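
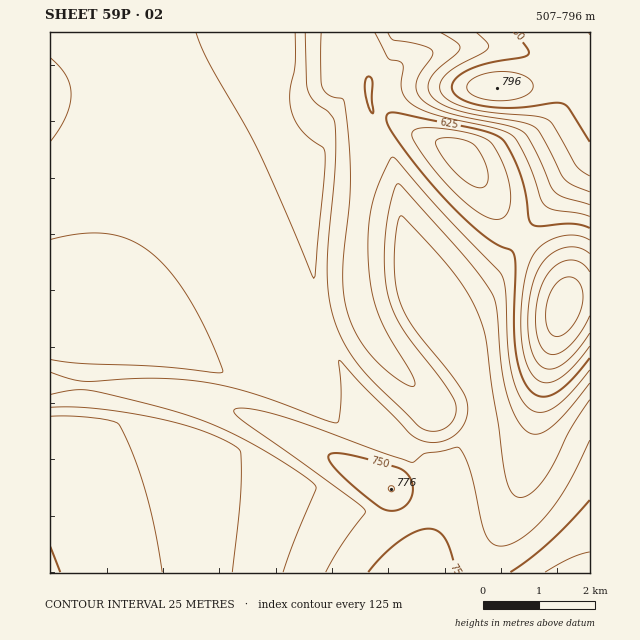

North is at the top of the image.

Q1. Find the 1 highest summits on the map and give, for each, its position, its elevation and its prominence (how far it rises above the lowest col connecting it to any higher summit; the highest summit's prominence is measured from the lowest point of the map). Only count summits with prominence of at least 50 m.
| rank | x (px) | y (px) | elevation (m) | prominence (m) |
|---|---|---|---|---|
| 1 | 497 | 88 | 796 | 289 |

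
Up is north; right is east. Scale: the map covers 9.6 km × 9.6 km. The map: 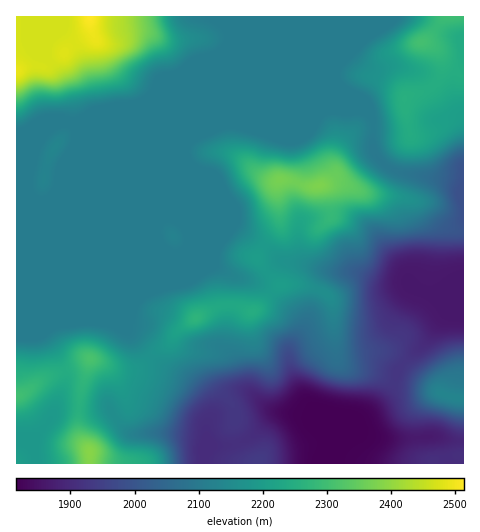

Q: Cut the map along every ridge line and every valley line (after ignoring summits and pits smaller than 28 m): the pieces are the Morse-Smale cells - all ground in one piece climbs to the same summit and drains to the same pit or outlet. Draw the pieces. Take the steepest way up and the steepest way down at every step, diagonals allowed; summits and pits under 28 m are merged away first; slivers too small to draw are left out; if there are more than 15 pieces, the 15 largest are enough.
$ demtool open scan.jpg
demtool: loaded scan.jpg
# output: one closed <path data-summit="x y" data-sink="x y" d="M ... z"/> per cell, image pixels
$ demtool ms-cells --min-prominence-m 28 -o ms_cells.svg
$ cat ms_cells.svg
<path data-summit="90 17" data-sink="328 463" d="M340 16l-323 0-1 116 8 1 33-14 23 2 16-7 222 0 12-5 16 3 14-2-20-20-4-9 0-11 4-10z"/><path data-summit="196 318" data-sink="328 463" d="M190 207l0 32-2 7-9 7-7 0-12-11-2 2-24 60-6 28 32 33 29 16 16 15 6 14 0 6-5 11 1 15-1 10 7-7 18 0 19-7 27-24 20 0 17 4 12 10-6-14-11-9-7-9-10-21-3-14 1-13 18-26 10-32-17-6-22 0-12-11-10 7-12 0-9-3-20-10-4-5z"/><path data-summit="319 186" data-sink="328 463" d="M339 109l-9 0-12 5-72 0-49 21-9 9-3 10 5 12 0 41 22 55 4 5 20 10 9 3 12 0 10-7-11-15 11-17 13-16-3-42 4-4 26 7 35-3 25 10 54 9 6 2 19 21 9 5 9 0 0-41-2-3-15-7-44-5-13-5-14-12-3-7 0-28-2-6-9-6-16 2z"/><path data-summit="90 358" data-sink="328 463" d="M185 151l-112 113-29 69 9 14 11 24 26-11-9 28-1 20 29 0 9 13 13 13 49 0 21 3 5 3 1 3-1-16 5-11 0-6-6-14-16-15-29-16-32-33 6-28 26-61-3-18 28-65z"/><path data-summit="421 42" data-sink="328 463" d="M463 16l-122 0-1 44-4 10 0 11 4 9 21 20 10 6 2 6 0 28 3 7 10 9 17 8 44 5 12 5 4 5z"/><path data-summit="319 186" data-sink="463 313" d="M281 179l-4 4 3 42-13 16-11 17 11 15 16-12 47 11 23 0 30 11 26 0 7 6 15 6 23 2 10 8 0-74-18-6-19-21-28-7-32-4-25-10-35 3z"/><path data-summit="17 396" data-sink="328 463" d="M188 142l-141 58-8 0-8-4-15 0 1 199 8-2 16-13 23-9-11-24-9-14 29-69 111-111z"/><path data-summit="90 453" data-sink="328 463" d="M245 114l-149 0-16 7-23-2-26 11-14 3-1 62 15 1 8 4 11-1 136-56 18-11z"/><path data-summit="90 453" data-sink="463 313" d="M353 272l-24 2-10 13 0 3 9 5 4 6 5 57 4 6 8 4 23 5 23 11 1-12 4-5 27-26 13-20 14-15 7-1 2 3 1-2-10-9-23-2-15-6-7-6-31-1z"/><path data-summit="90 17" data-sink="328 463" d="M286 413l-9 1-6 3-15 17-13 8-12 3-21 1-6 9 0 8 260 0-1-22-10 0-19-5-39 4-18-2-23-9-4 0-14 11-18-20z"/><path data-summit="90 453" data-sink="328 463" d="M320 290l-3 3-12 34-15 21-1 13 3 14 10 21 7 9 11 9 6 14 11 12 11-9 5-8 23-16 14-15 4-8-18-10-27-6-10-6-5-18-2-43-4-6z"/><path data-summit="90 453" data-sink="328 463" d="M109 408l-30 1 0 26 11 16 0 13 114-1 2-23-26-6-49 0-13-13z"/><path data-summit="444 395" data-sink="328 463" d="M397 384l-3 0-4 8-14 15-23 16-3 5 27 10 18 2 39-4 19 5 11-1-1-41-15-3-17-7z"/><path data-summit="444 395" data-sink="463 313" d="M461 305l-7 1-14 15-13 20-27 26-4 5 0 12 35 5 22 9 11 0 0-90z"/><path data-summit="90 453" data-sink="35 463" d="M78 408l-21 1-23 30-2 9-11-7-4 0-1 22 73 1 1-13-11-16z"/>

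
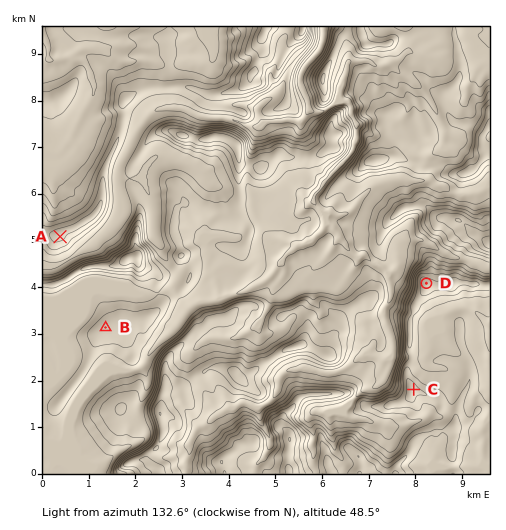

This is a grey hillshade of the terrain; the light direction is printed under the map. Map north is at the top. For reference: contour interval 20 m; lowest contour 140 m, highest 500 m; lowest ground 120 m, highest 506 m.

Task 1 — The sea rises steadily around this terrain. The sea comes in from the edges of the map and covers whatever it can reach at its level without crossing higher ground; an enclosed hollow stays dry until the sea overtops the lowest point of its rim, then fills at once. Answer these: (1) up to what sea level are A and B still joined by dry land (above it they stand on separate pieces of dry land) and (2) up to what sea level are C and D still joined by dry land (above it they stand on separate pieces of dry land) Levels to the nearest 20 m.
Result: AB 220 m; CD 380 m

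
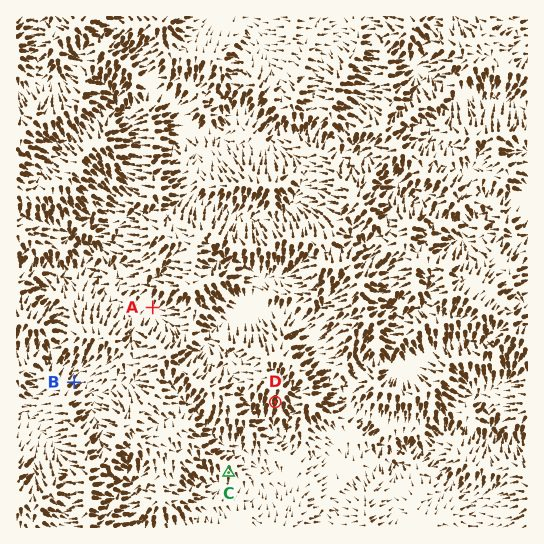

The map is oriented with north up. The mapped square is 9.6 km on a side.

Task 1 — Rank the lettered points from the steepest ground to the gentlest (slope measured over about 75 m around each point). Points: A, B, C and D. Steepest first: D B C A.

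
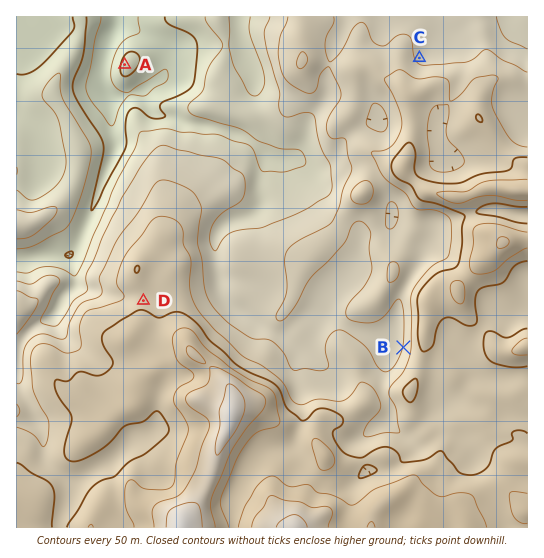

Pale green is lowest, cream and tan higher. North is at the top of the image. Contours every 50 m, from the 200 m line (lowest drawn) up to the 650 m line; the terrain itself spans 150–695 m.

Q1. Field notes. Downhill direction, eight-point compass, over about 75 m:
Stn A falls W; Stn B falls W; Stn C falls NE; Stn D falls N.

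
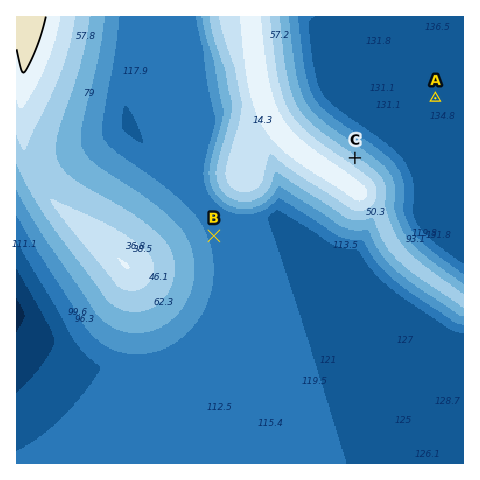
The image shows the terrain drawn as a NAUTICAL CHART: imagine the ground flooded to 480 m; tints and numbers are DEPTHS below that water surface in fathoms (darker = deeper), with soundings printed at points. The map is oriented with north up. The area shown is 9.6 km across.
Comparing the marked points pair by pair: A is below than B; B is below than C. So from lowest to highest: A B C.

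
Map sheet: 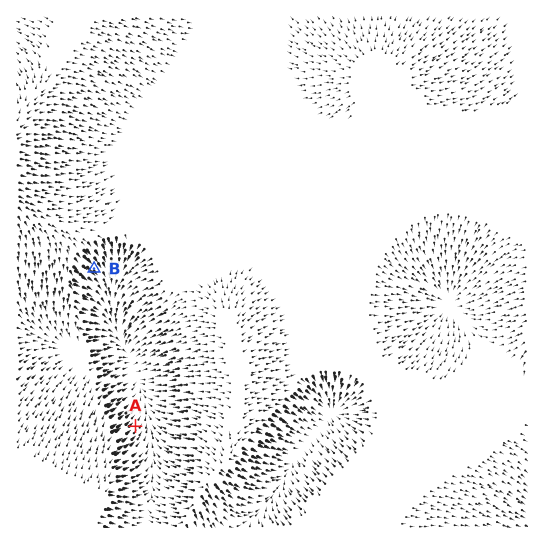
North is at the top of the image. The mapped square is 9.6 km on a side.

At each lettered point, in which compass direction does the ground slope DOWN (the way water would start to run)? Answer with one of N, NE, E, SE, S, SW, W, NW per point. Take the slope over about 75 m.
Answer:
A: NE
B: SE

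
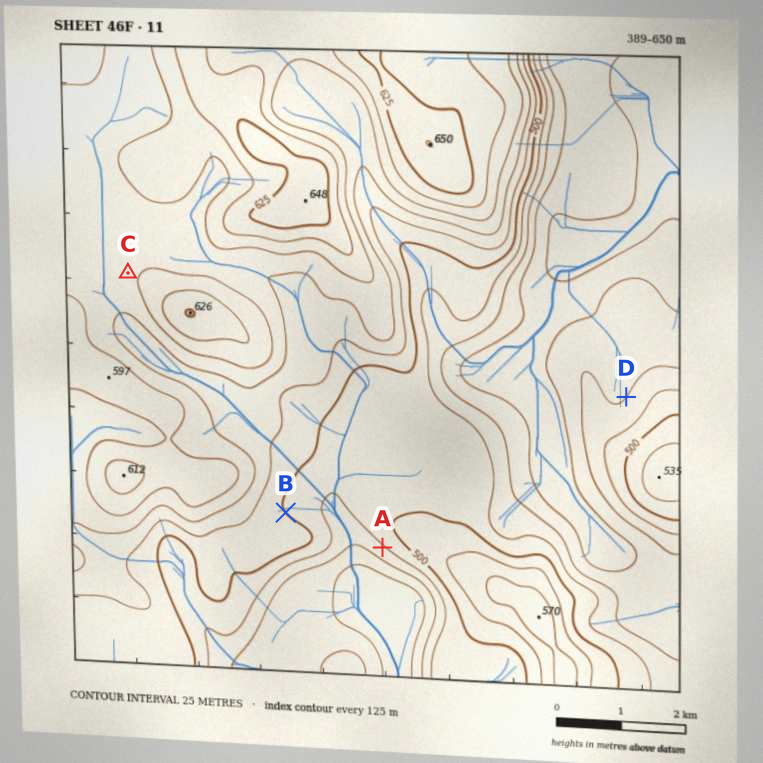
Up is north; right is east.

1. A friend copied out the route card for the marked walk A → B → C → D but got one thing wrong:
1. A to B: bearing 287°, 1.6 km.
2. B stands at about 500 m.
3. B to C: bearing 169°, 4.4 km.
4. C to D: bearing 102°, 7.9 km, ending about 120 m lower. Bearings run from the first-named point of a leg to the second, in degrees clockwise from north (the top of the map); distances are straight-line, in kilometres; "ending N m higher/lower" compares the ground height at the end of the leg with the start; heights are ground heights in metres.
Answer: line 3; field bearing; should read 326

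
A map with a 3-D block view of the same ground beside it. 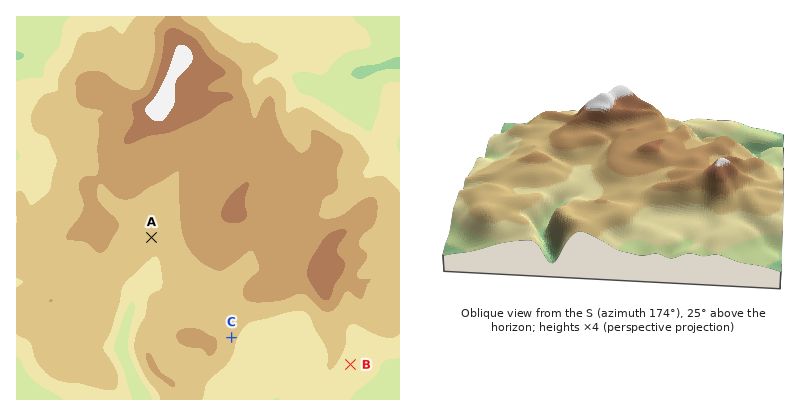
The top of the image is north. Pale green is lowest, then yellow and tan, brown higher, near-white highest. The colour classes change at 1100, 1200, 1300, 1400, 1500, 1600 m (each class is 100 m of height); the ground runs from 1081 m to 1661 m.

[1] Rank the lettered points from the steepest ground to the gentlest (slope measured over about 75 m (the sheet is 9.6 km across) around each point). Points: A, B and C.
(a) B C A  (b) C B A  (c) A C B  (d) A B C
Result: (b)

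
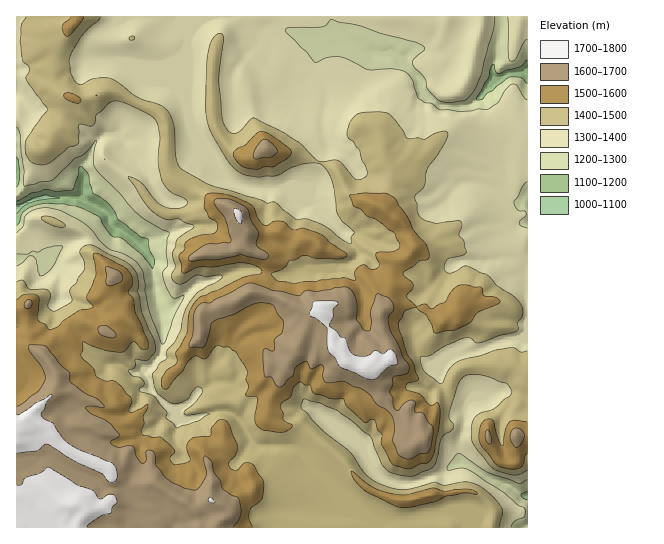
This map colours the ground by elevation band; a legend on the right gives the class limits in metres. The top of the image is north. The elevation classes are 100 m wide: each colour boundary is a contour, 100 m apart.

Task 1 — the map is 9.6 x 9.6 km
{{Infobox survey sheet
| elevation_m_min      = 1080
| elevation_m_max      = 1760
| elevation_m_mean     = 1450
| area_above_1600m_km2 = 13.6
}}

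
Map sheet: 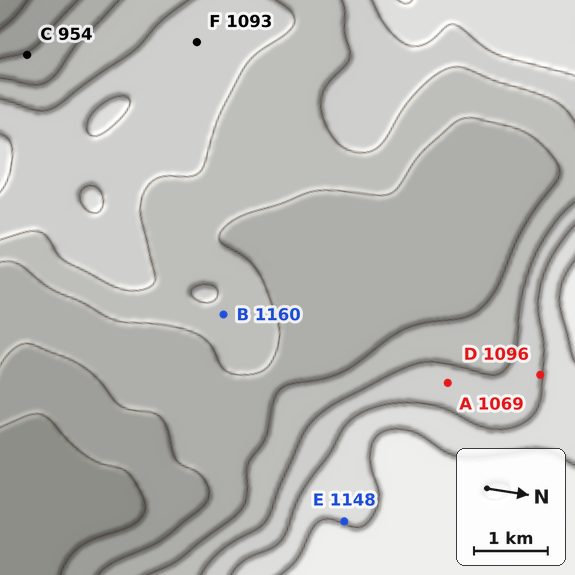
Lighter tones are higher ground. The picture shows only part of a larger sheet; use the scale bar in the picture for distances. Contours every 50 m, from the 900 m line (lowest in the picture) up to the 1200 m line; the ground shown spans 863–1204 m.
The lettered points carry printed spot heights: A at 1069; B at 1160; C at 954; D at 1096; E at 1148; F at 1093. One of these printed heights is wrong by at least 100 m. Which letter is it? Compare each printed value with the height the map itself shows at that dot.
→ B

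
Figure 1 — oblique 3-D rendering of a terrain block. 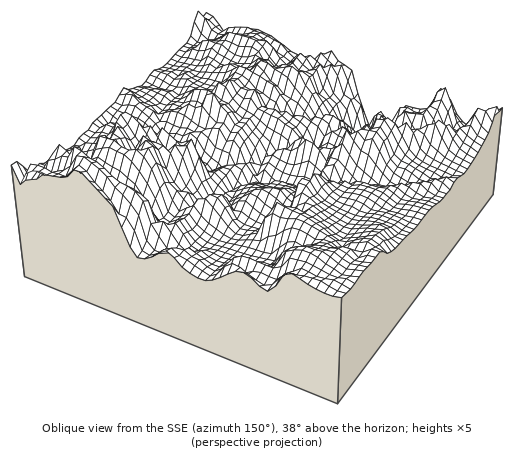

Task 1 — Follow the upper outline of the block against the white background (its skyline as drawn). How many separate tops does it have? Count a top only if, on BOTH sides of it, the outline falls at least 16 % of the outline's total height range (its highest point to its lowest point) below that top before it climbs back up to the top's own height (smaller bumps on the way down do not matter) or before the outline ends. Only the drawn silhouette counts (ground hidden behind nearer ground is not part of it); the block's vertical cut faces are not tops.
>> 2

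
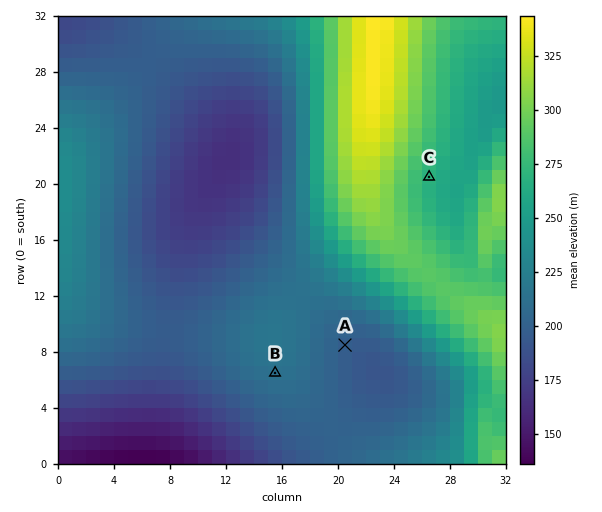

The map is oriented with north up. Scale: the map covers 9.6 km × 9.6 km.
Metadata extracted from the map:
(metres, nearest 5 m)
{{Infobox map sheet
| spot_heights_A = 200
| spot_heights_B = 215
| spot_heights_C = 270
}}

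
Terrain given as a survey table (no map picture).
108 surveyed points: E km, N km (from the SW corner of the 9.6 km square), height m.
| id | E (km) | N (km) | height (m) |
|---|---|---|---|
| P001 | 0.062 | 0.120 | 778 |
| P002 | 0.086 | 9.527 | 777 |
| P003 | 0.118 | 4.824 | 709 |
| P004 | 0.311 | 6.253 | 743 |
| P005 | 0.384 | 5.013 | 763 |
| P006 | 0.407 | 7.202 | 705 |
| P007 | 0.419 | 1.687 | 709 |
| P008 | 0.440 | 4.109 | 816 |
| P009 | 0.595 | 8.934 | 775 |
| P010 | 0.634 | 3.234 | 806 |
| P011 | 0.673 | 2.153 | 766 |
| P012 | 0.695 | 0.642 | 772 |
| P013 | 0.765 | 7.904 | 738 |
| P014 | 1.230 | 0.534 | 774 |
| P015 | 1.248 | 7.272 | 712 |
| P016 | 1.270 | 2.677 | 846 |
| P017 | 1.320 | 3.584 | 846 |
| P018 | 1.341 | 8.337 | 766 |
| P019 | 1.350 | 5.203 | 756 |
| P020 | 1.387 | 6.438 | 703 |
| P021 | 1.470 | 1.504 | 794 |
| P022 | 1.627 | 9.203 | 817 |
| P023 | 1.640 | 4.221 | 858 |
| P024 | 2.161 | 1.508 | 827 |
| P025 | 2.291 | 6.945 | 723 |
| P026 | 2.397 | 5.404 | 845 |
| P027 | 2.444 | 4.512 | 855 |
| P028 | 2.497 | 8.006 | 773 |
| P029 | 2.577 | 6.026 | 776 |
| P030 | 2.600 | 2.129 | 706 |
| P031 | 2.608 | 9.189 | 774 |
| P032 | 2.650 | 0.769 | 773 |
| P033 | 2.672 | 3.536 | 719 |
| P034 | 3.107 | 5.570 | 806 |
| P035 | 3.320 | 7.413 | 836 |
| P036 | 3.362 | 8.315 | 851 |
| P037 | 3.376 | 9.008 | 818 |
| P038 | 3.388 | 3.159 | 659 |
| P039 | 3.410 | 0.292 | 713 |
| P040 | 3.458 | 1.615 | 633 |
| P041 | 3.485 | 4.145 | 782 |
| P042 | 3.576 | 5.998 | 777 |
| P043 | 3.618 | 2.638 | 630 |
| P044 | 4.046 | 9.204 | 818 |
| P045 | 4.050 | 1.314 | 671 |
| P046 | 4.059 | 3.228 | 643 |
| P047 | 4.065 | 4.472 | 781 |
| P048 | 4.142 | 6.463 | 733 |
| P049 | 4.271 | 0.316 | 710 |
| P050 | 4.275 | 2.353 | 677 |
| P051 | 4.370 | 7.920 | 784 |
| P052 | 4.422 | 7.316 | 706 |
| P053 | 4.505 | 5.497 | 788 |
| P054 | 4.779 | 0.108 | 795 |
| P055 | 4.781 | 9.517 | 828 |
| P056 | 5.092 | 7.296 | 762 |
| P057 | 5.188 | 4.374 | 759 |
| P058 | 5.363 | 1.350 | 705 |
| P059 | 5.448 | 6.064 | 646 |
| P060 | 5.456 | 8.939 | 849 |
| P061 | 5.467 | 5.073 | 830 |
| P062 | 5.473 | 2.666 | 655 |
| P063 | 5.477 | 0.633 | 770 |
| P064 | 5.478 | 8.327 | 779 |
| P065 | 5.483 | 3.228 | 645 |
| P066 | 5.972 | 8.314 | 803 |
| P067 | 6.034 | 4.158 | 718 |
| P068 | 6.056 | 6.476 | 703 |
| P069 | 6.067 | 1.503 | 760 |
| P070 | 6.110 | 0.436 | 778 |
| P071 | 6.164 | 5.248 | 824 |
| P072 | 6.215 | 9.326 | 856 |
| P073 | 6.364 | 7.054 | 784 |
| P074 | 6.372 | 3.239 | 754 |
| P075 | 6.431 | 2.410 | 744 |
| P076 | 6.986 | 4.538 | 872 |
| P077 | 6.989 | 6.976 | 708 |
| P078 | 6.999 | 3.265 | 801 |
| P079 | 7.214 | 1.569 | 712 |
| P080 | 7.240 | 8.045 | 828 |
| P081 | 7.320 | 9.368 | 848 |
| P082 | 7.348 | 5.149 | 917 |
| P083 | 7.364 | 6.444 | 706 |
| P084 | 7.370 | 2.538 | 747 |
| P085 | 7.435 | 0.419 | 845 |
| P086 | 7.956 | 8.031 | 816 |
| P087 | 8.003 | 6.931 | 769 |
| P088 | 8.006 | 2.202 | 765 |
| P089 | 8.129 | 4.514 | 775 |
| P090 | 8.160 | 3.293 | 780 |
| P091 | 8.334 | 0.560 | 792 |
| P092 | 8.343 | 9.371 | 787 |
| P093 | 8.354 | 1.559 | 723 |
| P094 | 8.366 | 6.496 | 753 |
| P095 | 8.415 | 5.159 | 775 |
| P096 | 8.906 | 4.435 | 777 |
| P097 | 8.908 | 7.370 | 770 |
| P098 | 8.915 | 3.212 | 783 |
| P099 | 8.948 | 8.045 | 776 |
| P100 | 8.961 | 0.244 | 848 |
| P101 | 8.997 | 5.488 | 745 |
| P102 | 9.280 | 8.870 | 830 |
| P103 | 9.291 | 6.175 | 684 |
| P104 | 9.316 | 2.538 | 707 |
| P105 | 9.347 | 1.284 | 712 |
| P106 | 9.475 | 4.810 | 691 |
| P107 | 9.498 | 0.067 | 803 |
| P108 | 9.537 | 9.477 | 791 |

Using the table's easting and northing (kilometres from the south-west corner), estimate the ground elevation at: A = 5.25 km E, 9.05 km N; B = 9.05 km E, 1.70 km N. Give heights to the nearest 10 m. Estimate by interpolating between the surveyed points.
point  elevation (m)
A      860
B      710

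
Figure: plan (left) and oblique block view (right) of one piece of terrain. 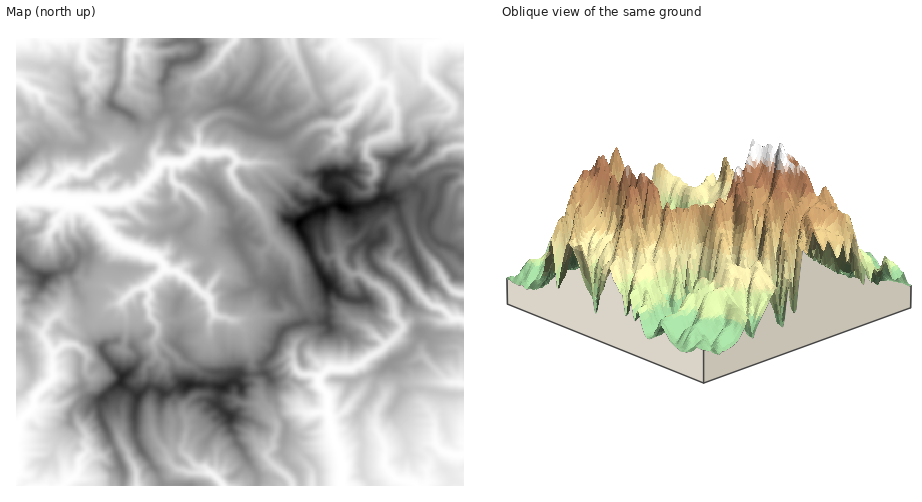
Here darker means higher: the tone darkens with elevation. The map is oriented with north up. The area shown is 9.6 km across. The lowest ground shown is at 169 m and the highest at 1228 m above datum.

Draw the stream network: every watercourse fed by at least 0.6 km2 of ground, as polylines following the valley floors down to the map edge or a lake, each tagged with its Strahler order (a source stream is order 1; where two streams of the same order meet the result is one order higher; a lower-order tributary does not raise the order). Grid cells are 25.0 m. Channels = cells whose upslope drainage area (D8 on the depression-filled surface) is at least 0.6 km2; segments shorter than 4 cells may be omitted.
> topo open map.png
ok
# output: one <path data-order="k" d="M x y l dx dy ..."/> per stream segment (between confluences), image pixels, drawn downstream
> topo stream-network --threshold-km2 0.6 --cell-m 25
<path data-order="2" d="M209 473l2 0 12 12"/><path data-order="1" d="M87 452l-9 9 0 10-2 4-3 3-4 2-6 5"/><path data-order="1" d="M160 445l5 4 4 10 0 2 7 8 5 0 8 4 20 0"/><path data-order="1" d="M120 438l2 4 2 5 3 3 2 6 4 7 1 5 3 3 0 14"/><path data-order="1" d="M376 426l0 3 6 9 3 9 0 13-1 1 1 6 12 13 14 2 5 3"/><path data-order="1" d="M434 422l1 2 0 19 2 3 5 6 6 2 4 0 1 1 9 0 1-1"/><path data-order="1" d="M186 421l1 10-2 5 0 6-3 4 0 6 13 14 2 1 6 0 6 6"/><path data-order="1" d="M276 421l1 3 0 9-4 6 0 8-7 7 0 2 12 13 6 4 7 7 1 5"/><path data-order="1" d="M308 413l7 0 1-1 11 0 1 1"/><path data-order="2" d="M328 413l2 5 0 7 3 6 0 5 6 13 1 7 1 1 0 5 1 1 0 22"/><path data-order="1" d="M447 382l4 0 1 1 10 0 1 1"/><path data-order="2" d="M319 378l0 6 1 2 8 10 0 17"/><path data-order="1" d="M294 364l1 5 5 4 2 2 12 0 5 3"/><path data-order="1" d="M87 356l-3-5-9-7-11 0-8 7-2 0-1 4"/><path data-order="2" d="M53 355l0 23-18 18-1 2 0 8-16 18-1 2 0 6"/><path data-order="1" d="M155 352l0-3-2-4 0-4 5-7 0-8-8-11 0-7-3-3 0-4 4-7-4-5 0-3"/><path data-order="2" d="M385 345l-3 5-12 6-10 9-3 0-6 4-23 0-9 9"/><path data-order="1" d="M367 328l8 8 3 1 7 7 0 1"/><path data-order="1" d="M210 323l0-2 4-7"/><path data-order="1" d="M253 317l-8 0-7 3-8 0-3-3-6 0-7-3"/><path data-order="1" d="M56 315l-9 8 0 3-5 7 0 2 6 8 5 12"/><path data-order="2" d="M214 314l-4-8 0-6-7-7"/><path data-order="1" d="M122 306l0-5 2-2"/><path data-order="2" d="M124 299l10-10 7-2 5 0 1-1"/><path data-order="1" d="M118 294l6 5"/><path data-order="2" d="M203 293l-1 0-15-15-4-1-3-4-5-2-7 0-2-1-2-5"/><path data-order="2" d="M147 286l17-15 0-6"/><path data-order="1" d="M298 281l-1-7-2-1 0-6-3-9-13-12 0-1-8-8"/><path data-order="1" d="M216 278l-8 10-1 6-4-1"/><path data-order="3" d="M164 265l-6-7-4-2-4 0-12-6-7-1-7-4-2 0-13-10-3-4 0-2-4-6-18-18-7-2-4 0-2-1"/><path data-order="1" d="M340 258l3 8 8 8 10-1 11 11 7 2 12 12 2 4 2 14 7 7 1 5-3 3-15 14"/><path data-order="1" d="M425 251l14 17 2 7 3 3 2 6 8 8 9 2"/><path data-order="1" d="M396 243l-1 4-5 5 0 11 3 3 5 2 13 13 7 11 14 14 10 2 11 11 8 0 2 1"/><path data-order="2" d="M271 237l-2-4 0-3-5-11 0-2-6-10-9-11-5-2-6-6-7-13 0-7 5-5 0-3"/><path data-order="1" d="M49 235l1-4 6-7 0-5 11-11 0-7"/><path data-order="1" d="M206 211l-4-7-8-8-1 0-10-9-5-1-5-5-1-2 0-16-3-1"/><path data-order="3" d="M71 202l-4-1"/><path data-order="3" d="M67 201l-3-1-11 0-7-3"/><path data-order="3" d="M46 197l-17 0-1-1-7 0-4 2"/><path data-order="1" d="M375 175l1-1-1-9-8-9 0-10 4-6 4 0 9-5 2 0 7-3 3-4 0-18-5-7 0-14-3-5-3-1-8 0-1-2"/><path data-order="1" d="M284 169l-5-4-2-2-5 0-1-1-32 0-3-2"/><path data-order="2" d="M169 162l-5 0-5 5-1 5-21 21-3 1-7 1-8 5-29 0-1 1-6 0-1 1-11 0"/><path data-order="2" d="M236 160l-1-2-7-6-7 0-1 1-21-1-6 3"/><path data-order="1" d="M435 158l4-2 9-8 7-2 8 0"/><path data-order="2" d="M193 155l-6 6-6 2-1-1-11 0"/><path data-order="1" d="M113 153l-3 3-9 4-10 8-4 6-7 0-6-4-5 0-8 9-5 1-8 8-1 8-1 1"/><path data-order="1" d="M340 139l1-1 0-5-2-2 1-6 9-5 9-9 3-8 10-12 5-7 0-3"/><path data-order="1" d="M199 131l0 20-6 4"/><path data-order="1" d="M445 116l3 0 5-5 1-6-1-2-26-26-1 0-1-3 0-25 3-5 6 0 1-1"/><path data-order="1" d="M49 109l-7-7-1-6-3-5-6-1-10-8-5-1"/><path data-order="1" d="M313 96l-8-18-4-11-4-9-3-7 0-3-1-1 0-8"/><path data-order="1" d="M130 86l1-35 2-7"/><path data-order="2" d="M376 81l-2-12-3-4-14-14-6-2-8-8 0-2-1 0"/><path data-order="1" d="M196 77l11-6 3-3 11-11 4-8 10-9 0-1"/><path data-order="1" d="M95 76l0-6-12-10 0-19-1-1-2-1-30 0"/><path data-order="1" d="M138 50l-5-1 0-5"/><path data-order="2" d="M133 44l1-5 2 0"/><path data-order="2" d="M435 43l3 0 8-4 3 0"/><path data-order="1" d="M285 42l-1-3"/><path data-order="1" d="M407 41l16 0 4 2 8 0"/>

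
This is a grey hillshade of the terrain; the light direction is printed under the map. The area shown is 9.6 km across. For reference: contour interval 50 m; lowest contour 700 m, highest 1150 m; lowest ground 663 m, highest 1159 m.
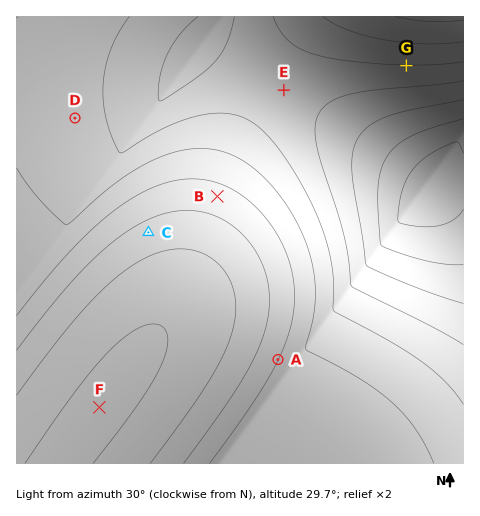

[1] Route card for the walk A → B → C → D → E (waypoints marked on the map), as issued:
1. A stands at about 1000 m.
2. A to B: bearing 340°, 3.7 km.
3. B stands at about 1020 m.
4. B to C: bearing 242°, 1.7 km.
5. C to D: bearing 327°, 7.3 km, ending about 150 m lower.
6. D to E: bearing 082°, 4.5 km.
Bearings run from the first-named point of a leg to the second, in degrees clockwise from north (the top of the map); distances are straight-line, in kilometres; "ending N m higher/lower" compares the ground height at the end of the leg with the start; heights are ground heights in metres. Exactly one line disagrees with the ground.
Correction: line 5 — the distance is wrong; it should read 2.9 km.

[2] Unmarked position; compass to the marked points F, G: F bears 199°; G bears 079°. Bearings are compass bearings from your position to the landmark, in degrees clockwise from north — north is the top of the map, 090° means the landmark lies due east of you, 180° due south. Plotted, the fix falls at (204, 105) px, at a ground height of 890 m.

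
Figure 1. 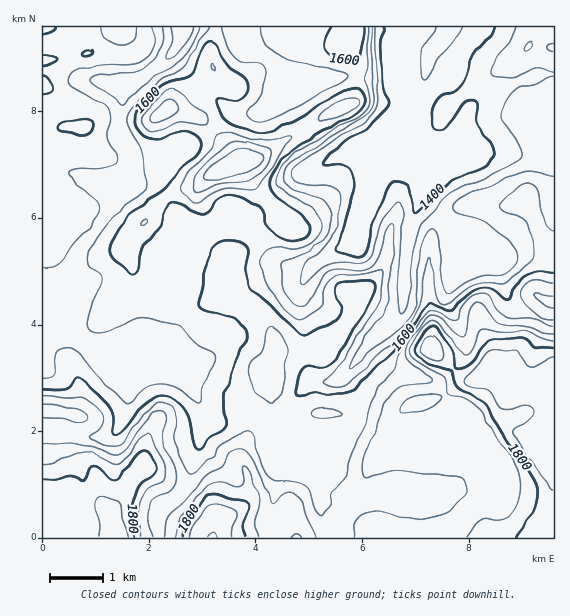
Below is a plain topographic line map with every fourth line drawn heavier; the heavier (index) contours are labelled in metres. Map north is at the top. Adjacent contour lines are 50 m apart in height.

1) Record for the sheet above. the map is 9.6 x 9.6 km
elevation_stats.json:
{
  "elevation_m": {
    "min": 1310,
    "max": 1900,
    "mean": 1600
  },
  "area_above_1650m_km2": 27.9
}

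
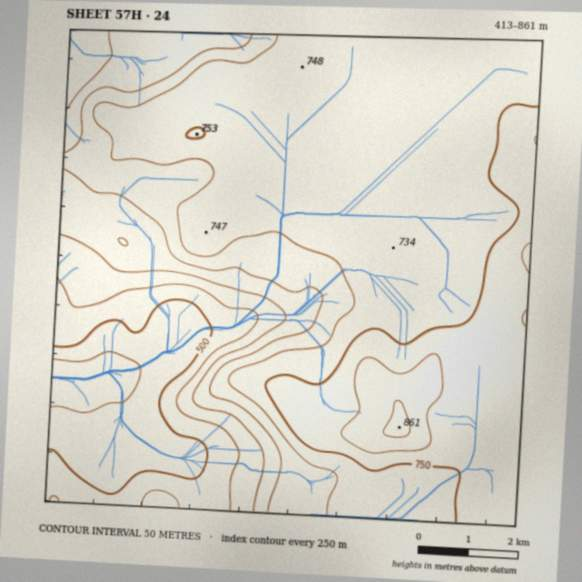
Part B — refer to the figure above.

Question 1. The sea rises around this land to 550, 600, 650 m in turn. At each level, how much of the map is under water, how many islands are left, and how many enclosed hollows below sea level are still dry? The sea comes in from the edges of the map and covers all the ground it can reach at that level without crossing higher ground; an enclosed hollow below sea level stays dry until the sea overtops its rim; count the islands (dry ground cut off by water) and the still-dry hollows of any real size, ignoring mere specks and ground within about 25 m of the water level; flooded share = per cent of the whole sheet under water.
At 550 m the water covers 16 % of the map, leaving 0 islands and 0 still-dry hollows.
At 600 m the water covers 22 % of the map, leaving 0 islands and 0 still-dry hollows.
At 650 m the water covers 31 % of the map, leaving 0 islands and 0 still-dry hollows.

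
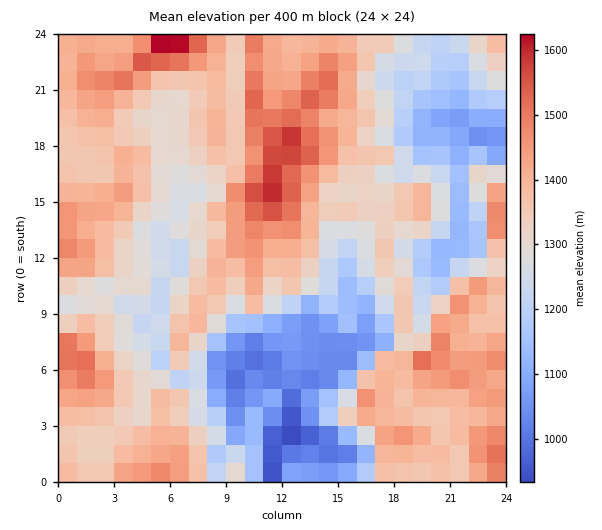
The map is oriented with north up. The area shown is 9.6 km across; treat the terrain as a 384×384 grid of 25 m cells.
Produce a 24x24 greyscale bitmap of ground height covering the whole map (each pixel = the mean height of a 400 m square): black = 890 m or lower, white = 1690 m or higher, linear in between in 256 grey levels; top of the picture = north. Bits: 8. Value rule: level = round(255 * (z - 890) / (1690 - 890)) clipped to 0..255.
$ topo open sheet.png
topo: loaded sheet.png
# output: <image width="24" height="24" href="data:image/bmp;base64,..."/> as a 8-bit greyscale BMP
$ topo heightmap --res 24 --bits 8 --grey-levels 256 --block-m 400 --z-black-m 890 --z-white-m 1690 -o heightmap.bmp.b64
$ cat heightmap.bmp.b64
<image width="24" height="24" href="data:image/bmp;base64,Qk12BgAAAAAAADYEAAAoAAAAGAAAABgAAAABAAgAAAAAAEACAAATCwAAEwsAAAABAAAAAAAAAAAAAAEBAQACAgIAAwMDAAQEBAAFBQUABgYGAAcHBwAICAgACQkJAAoKCgALCwsADAwMAA0NDQAODg4ADw8PABAQEAAREREAEhISABMTEwAUFBQAFRUVABYWFgAXFxcAGBgYABkZGQAaGhoAGxsbABwcHAAdHR0AHh4eAB8fHwAgICAAISEhACIiIgAjIyMAJCQkACUlJQAmJiYAJycnACgoKAApKSkAKioqACsrKwAsLCwALS0tAC4uLgAvLy8AMDAwADExMQAyMjIAMzMzADQ0NAA1NTUANjY2ADc3NwA4ODgAOTk5ADo6OgA7OzsAPDw8AD09PQA+Pj4APz8/AEBAQABBQUEAQkJCAENDQwBEREQARUVFAEZGRgBHR0cASEhIAElJSQBKSkoAS0tLAExMTABNTU0ATk5OAE9PTwBQUFAAUVFRAFJSUgBTU1MAVFRUAFVVVQBWVlYAV1dXAFhYWABZWVkAWlpaAFtbWwBcXFwAXV1dAF5eXgBfX18AYGBgAGFhYQBiYmIAY2NjAGRkZABlZWUAZmZmAGdnZwBoaGgAaWlpAGpqagBra2sAbGxsAG1tbQBubm4Ab29vAHBwcABxcXEAcnJyAHNzcwB0dHQAdXV1AHZ2dgB3d3cAeHh4AHl5eQB6enoAe3t7AHx8fAB9fX0Afn5+AH9/fwCAgIAAgYGBAIKCggCDg4MAhISEAIWFhQCGhoYAh4eHAIiIiACJiYkAioqKAIuLiwCMjIwAjY2NAI6OjgCPj48AkJCQAJGRkQCSkpIAk5OTAJSUlACVlZUAlpaWAJeXlwCYmJgAmZmZAJqamgCbm5sAnJycAJ2dnQCenp4An5+fAKCgoAChoaEAoqKiAKOjowCkpKQApaWlAKampgCnp6cAqKioAKmpqQCqqqoAq6urAKysrACtra0Arq6uAK+vrwCwsLAAsbGxALKysgCzs7MAtLS0ALW1tQC2trYAt7e3ALi4uAC5ubkAurq6ALu7uwC8vLwAvb29AL6+vgC/v78AwMDAAMHBwQDCwsIAw8PDAMTExADFxcUAxsbGAMfHxwDIyMgAycnJAMrKygDLy8sAzMzMAM3NzQDOzs4Az8/PANDQ0ADR0dEA0tLSANPT0wDU1NQA1dXVANbW1gDX19cA2NjYANnZ2QDa2toA29vbANzc3ADd3d0A3t7eAN/f3wDg4OAA4eHhAOLi4gDj4+MA5OTkAOXl5QDm5uYA5+fnAOjo6ADp6ekA6urqAOvr6wDs7OwA7e3tAO7u7gDv7+8A8PDwAPHx8QDy8vIA8/PzAPT09AD19fUA9vb2APf39wD4+PgA+fn5APr6+gD7+/sA/Pz8AP39/QD+/v4A////AJ6UlK2zu7CaZ4NUEz06N0FdmpiUmpSqwJaOjp6kq7CXXG5UFSUpJChKoaKcnpS2xpKOj5OcpaONdUBNGA4ZJ015rbWplZ6zvJycmIyGnI91YTJNMRQzXI+poZ2WlJ2gqquuqpSGnZV3Qik1Qh85U3e3o5iioqCvsrfBs5OGgWZuOCAuKS0oLUuZo56ssrmxq8XIpop9Y5FzMykhJzMwLi5OnqLHu7GyucSykH10baGHVTUoNjgyMDE0RoaMv6WjrI6ckH9qcJihf1VTRToyPFI7V5R0r6mamXqAg3F0a4qelHmceWVIXVBJcJVsirell4yEfISCan6Uno+qipV+aU9ff5BnXZuyoqytnImAdW2Lo5ywnJ2La1p1j4FZTWt6ir2ynoh+cW2CnrG2pqicdmd7lXReS01WmbSmnpJ6c32HkLG9t7mienp8jIWJakpYubatrKKJfHaEoLHK1MWikJGLjJahe01lvKOip7GbhHh5hLrV4s2uioiKiZOhe098rZiUlaOZgXuBiprC3su3no2LenB6bFOHgJSUmKWehIOMm5O319nNtpqWlHJUVUdVQJWZnJONhIaTo5O/097Ht6OKeFtISEAxNZulp5GHgoaWopLFw8m+qaKWgmBJPzlERKCtsKOThoSRnpLMs73NwaqPe2hWUUpbX6a4vsWxl5WXn4/DrKvAyamFbmRnWlVsfKOzrLDSzMWzpI65qqSuvq+Vdm9vYF94jKWpqKi56unMq5HBqaGkqKORkXtpZW6InA=="/>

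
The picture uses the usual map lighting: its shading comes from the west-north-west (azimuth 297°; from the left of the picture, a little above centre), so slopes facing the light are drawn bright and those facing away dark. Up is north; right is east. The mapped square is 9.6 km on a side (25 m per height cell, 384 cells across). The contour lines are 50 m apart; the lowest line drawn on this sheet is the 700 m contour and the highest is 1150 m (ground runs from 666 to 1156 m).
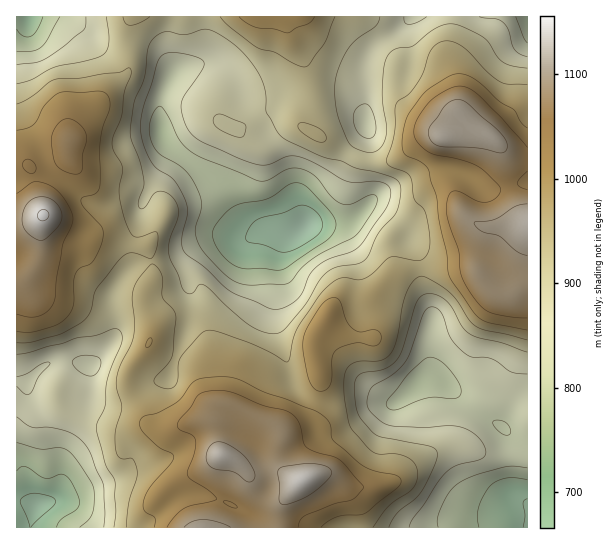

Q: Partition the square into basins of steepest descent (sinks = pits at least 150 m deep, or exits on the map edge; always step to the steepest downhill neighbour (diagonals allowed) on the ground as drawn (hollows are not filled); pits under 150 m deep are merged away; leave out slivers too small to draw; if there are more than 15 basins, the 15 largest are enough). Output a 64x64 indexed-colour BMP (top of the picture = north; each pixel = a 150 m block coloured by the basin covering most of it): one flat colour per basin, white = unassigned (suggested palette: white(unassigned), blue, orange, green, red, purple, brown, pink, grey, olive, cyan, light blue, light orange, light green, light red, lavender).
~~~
<image width="64" height="64" href="data:image/bmp;base64,Qk12CAAAAAAAAHYAAAAoAAAAQAAAAEAAAAABAAQAAAAAAAAIAAATCwAAEwsAABAAAAAAAAAA////ALR3HwAOf/8ALKAsACgn1gC9Z5QAS1aMAMJ34wB/f38AIr28AM++FwDox64AeLv/AIrfmACWmP8A1bDFADMzMzMzMzMzMzMzMzERERERERERERIiIiIiIiIiIiIiMzMzMzMzMzMzMzMzMREREREREREREiIiIiIiIiIiIiIzMzMzMzMzMzMzMzMxERERERERERESIiIiIiIiIiIiIjMzMzMzMzMzMzMzMzERERERERERESIiIiIiIiIiIiIiMzMzMzMzMzMzMzMzMxERERERERERIiIiIiIiIiIiIiIzMzMzMzMzMzMzMzMzERERERERERIiIiIiIiIiIiIiIjMzMzMzMzMzMzMzMzMxERERIiERIiIiIiIiIiIiIiIiMzMzMzMzMzMzMzMzMzERERIiIiIiIiIiIiIiIiIiIiIzMzMzMzMzMzMzMzMzMREREiIiIiIiIiIiIiIiIiIiIjMzMzMzMzMzMzMzMzERERESIiIiIiIiIiIiIiIiIiIiMzMzMzMzMzMzMzMzMRERERIiIiIiIiIiIiIiIiIiIiIzMzMzMzMzMzMzMzMxEREREiIiIiIiIiIiIiIiIiIiIjMzMzMzMzMzMxEzMzERERERIiIiIiIiIiIiIiIiIiIiMzMzMzMzMzMRERETMRERERERIiIiIiIiIiIiIiIiIiIzMzMzMzMzMxERERERERERERESIiIiIiIiIiIiIiIiIjMzMzMzMzMxERERERERERERERIiIiIiIiIiIiIiIiIiMzMzMzMzMzERERERERERERERESIiIiIiIiIiIiIiIiIzMzMzMzMzERERERERERERERERIiIiIiIiIiIiIiIiIjMzMzMzMzMREREREREREREREREiIiIiIiIiIiIiIiIiMzMzMzMzMxERERERERERERERESIiIiIiIiIiIiIiIiIzMzMzMzMzMRERERERERERERERIiIiIiIiIiIiIiIiIjMzMzMzMzMxERERERERERERERIiIiIiIiIiIiIiIiIiMzMzMzMzMzMREREREREREREREiIiIiIiIiIiIiIiIiIzMzMzMzMzMzERERERERERERESIiIiIiIiIiIiIiIiIjMzMzMzMzMzMREREREREREREREiERESIiIiIiIiIiIiMzMzMzMzMzMxERERERERERERERERERIiIiIiIiIiIiIzMzMzMzMzMzEREREREREREREREREREiIiIiIiIiIiIjMzMzMzMzMzERERERERERERERERERESIiIiIiIiIiIiMzMzMzMzMzMRERERERERERERERERERIiIiIiIiIiIiIzMzMzMzMzMxEREREREREREREREREREiIiIiIiIiIRIjMzMzMzMzMzMRERERERERERERERERERIiIiIiIiIRERETMzMzMzMzMxERERERERERERERERERESIiIiIiIRERERMzMzMzMzMzEREREREREREREREREREREREREiIRERERETMzMzMzMzMRERERERERERERERERERERERERERERERERMzMzMzMzMxEREREREREREREREREREREREREREREREREzMzMzMzERERERERERERERERERERERERERERERERERETMxERERERERERERERERERERERERERERERERERERERERMxERERERERERERERERERERERERERERERERERERERERExEREREREREREREREREREREREREREREREREREREREREREREREREREREREREREREREREREREREREREREREREREREREREREREREREREREREREREREREREREREREREREREREREREREREREREREREREREREREREREREREREREREREREREREREREREREREREREREREREREREREREREREREREREREREREREREREREREREREREREREREREREREREREREREREREREREREREREREREREREREREREREREREREREREREVVVERERERERERERERERERERERERERERERERERERERERVVVVERERERERERERERERERERERERREREERERERERERFVVVUREREREREREREREREREREREURERERBEREREREREVVVVVEREREREREREREREREREREURERERERBERERERERVVVVURERERERERERERERERERFEREREREREREQRFEERFVVVVREREREREREREREREREREURERERERERERERERBEVVVVVURERERERERERERERERERREREREREREREREREQRVVVVVVERERERERERERERERERFERERERERERERERERERVVVVVVVEREREREREREREREREURERERERERERERERERFVVVVVVURERERERERERERERERREREREREREREREREREVVVVVVVVERERERERERERERERFERERERERERERERERERVVVVVVVVVEREREREREREREREURERERERERERERERERFVVVVVVVVUREREREREREREREUREREREREREREREREREVVVVVVVVVRERERERERERERERRERERERERERERERERERVVVVVVVVVERERERERERERERRERERERERERERERERERFVVVVVVVVURERERERERERERFEREREREREREREREREREVVVVVVVVVRERERERERERERFERERERERERERERERERERVVVVVVVVVEREREREREREREURERERERERERERERERERFVVVVVVVVURERERERERERERRERERERERERERERERERE"/>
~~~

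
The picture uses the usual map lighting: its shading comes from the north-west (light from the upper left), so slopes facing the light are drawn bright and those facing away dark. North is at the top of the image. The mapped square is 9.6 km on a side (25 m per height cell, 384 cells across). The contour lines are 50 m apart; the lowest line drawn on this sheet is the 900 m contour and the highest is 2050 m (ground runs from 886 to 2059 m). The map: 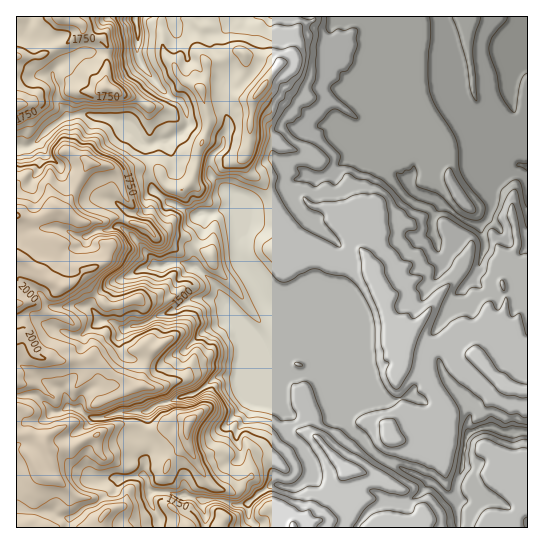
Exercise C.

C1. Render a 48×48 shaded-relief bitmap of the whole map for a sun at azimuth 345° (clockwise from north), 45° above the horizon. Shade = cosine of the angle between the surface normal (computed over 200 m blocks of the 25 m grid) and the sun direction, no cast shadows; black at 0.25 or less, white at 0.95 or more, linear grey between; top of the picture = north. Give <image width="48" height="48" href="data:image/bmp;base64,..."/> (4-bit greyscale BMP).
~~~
<image width="48" height="48" href="data:image/bmp;base64,Qk32BAAAAAAAAHYAAAAoAAAAMAAAADAAAAABAAQAAAAAAIAEAAATCwAAEwsAABAAAAAAAAAAAAAAABEREQAiIiIAMzMzAERERABVVVUAZmZmAHd3dwCIiIgAmZmZAKqqqgC7u7sAzMzMAN3d3QDu7u4A////AMvLm9yHiamczcurmKzbupeu3eyZi7vMuLqqiL3Jibm9ze2sy73dy6iM3e26rMzLqJmHiKzuqMzMuJp23+7u26qYmZ3rq7u6mJl3i8zO2YmZc1ZiTe3u2neHZ4vbapmYiZmImaqayoZVZ6vKRXaMuoZovMqWSsqaqqmpl3ZGiYqHaqvMp2h6mKq8y6dFR8qqu5qphWZnmJunaqq7uaqpec3MlTRnVLmrzJqamWeZmZqneLvMurymjMzZRGeZdNzO/6u6m8uImqmYVa3e3Lyp3MyWiZqrlL/t76reut/rzduqYDnO7czN3cuKy6u7pUi2M6ms7JearO//5ASt7czMuqvN7bu7qFMBALuXmoUhESnv/4aby7qrqZrM3Mu6qnhVVZqYdoqWMQAWz9mqqqq7mZqqlYqauXd2eHeJiYqquplRBamaqqu7mqqqdDiaqHeJq5h2eZms3LzMgzaaqqqqqqqqikaamHibu5d4iam8y4etyUSKqpqqqqqqm4aZmYmqq4m7u8u9ypQ43JaKqqq7qqqqiHaZq7u6qpq8y9297ttijcqaqaqqqqqqmpWLvMy7qqqqma24zv/6R7uqmqqqqqqqrMhazMy7uomJmomFRZ3/toqpmqqqqqqorMxnzMy7umZ2iZd3UyN86omIqqqqqqmWqr3FrczLu5iFIkfO26ZEeZh6qpmZmZmHqZvrbN3Kq6l4YhOe/+26d2aaqYiJmZhoupm+l826qpibuVABv//syleqmXeIiIiKqrqd1426qpq7u7cABarKuFiql3eIiZmrqrq83GzLq6u6rNyBAhBHeZiamJiImqm8u7yszJrdu8uqu93ZVAAWjLiaq7qqu6rLqru7u7vOu6qqqHvcg1hXrMmavLu7upu6mZiqrd3dq5qZiImbiruXrMqau7u7qaqpmZmc26rqmry5msy5jNzHV6qqqqu5mrqqms286Vbcqd3cyruqebqFEXmpmburvMzMus3Lhqq92M3d2nmYh6hmM1iGaJvN3d3ey7uYa7u96bzc2mZ4h4i8h1IzaInMzu7u26qZm7qt/O7uuoeamZu8pnMSaZh2ad7dypqryqqr2//9i8zMu7y7tXp0J4dnh6y6mZmryZqqmM3tzezdzLzMxly5JHm8u6mImamqqZqqiGfP/u27upms2lm6VJvNy6mImaqqqpmYmyNc/t3KqXeKy3eqY2mZmZmaqqqpupiJuxEVq5h2ZmeaqZiaYiR2eJq6qqqaupiay2U1QxAABqq6iamqYiJneKq6mqmbqomru8uIZUICSc23eZqsoiFIiaqZmqmaqpqqq7y5mquau8t3m5q81yAGiZmZmqmZqqmaq5mZu724rLeLy5mp3WIDeJmZmqqJqqmaq4h2mrymfJi7u6mYrckheZmamaqJqpqqqqqXeJqVa5rMvLu7ve2DeZmZmaqIqZmaqsu6hmiFW6u8zMzdze2laqmZmamIqIeaqqqYd3q2e6u7u7vMzN22W8uqmamYmIZ5qoqWR4rImquqqqq7vN7pSczKqamZiIZomg=="/>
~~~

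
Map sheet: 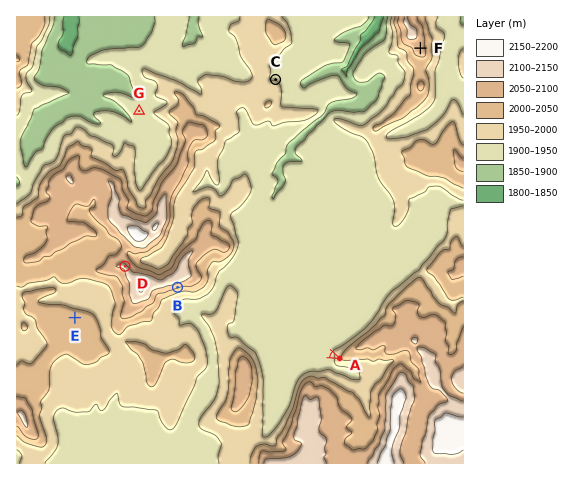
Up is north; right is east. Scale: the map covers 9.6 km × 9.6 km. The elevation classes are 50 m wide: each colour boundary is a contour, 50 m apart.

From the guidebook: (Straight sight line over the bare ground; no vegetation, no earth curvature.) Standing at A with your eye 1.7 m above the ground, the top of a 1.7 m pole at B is in view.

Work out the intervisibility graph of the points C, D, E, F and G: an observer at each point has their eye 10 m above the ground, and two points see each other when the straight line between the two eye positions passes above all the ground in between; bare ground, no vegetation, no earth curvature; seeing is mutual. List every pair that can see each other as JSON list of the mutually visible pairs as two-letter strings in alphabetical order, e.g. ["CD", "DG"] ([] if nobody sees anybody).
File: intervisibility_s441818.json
["CF", "DE", "DF"]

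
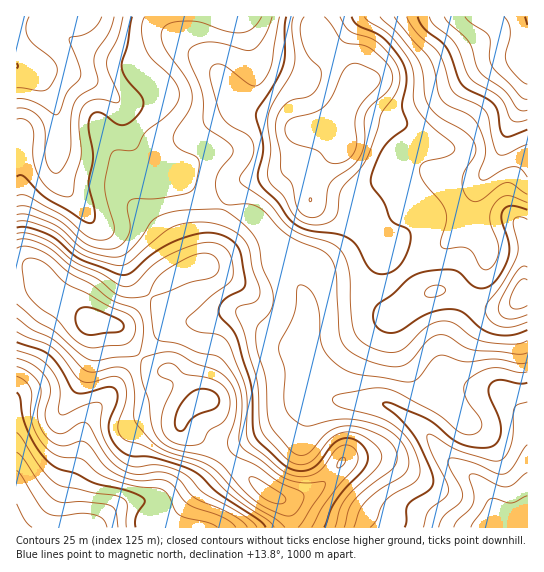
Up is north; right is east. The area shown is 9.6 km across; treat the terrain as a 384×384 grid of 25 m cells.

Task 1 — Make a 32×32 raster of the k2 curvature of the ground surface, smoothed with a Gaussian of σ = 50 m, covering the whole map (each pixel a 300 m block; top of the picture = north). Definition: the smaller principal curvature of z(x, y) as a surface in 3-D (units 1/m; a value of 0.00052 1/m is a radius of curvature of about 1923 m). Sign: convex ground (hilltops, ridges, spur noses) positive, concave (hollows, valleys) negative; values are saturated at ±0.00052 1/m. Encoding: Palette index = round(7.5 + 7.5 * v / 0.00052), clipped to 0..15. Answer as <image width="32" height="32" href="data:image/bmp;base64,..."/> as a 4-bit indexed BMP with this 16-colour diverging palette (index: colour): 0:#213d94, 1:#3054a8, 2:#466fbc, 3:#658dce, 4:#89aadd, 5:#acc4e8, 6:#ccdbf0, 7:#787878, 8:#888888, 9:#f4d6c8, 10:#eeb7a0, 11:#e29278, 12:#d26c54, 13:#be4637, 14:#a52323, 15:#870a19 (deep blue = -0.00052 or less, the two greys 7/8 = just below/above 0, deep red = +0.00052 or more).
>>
<image width="32" height="32" href="data:image/bmp;base64,Qk12AgAAAAAAAHYAAAAoAAAAIAAAACAAAAABAAQAAAAAAAACAAATCwAAEwsAABAAAAAAAAAAlD0hAKhUMAC8b0YAzo1lAN2qiQDoxKwA8NvMAHh4eACIiIgAyNb0AKC37gB4kuIAVGzSADdGvgAjI6UAGQqHAGdkM0umUxAAJndkaIdUQ3dmd2MAIkVFeZl1RERFeHJVVnZmMRJnV4h2V2ZVZ3ggZUd2ZXpSEleIQhWHZ3dgBYQmZTSYFnVUVjEH2GmVAFeEF5YHtUunYxM0E6d6cAmYkwq2BaZahWdCRkFFdABomYMIhiBWV4iqYkdjAAAnd3dEE0VQBlNqy1JHZUQ0d3ZUNURWhgWnR3ZTV2Z2Z2VlQzVUVndRW3VWU1dmZoh1VVVodViHhARFeENnZXiZhUZ3d3hZuLkkRWclZmV5mXVFd3Z4ZpeFNWUhN2ZVeId2ZWWKiGZ1MldmVXdVZXd2eYZCbIl2lxSId5hmRmVnZUeYUUqahGQWmIqpZEZVZ4hDVmIVyoUxJWZ5mXMiI1eIhkZjJId0ATRWZnYwA1RXd3hmY1lVYAV2Z4YyEErFV3d4hkSLRSBHh1VTNTRItkZ3d3c0dWUUiIdmZYhHhGQzZ3ZmInRlFXeHZmVnRpdmcyZmZlBWZRRndmd1QzRVVrklZ4mzF5cDh1Z3h2Y0moaHRmd4hgbHBKk2dnZ5U5h3dEZ3Z4ghdBWWFFVVeVOFRXVDNVaJgFNVMEdkRohSdlSJiUVkVmI0VEaYZGeHU1ZkeJxVhkRDZmZXhmd3mFRVZFmJVpZVVHeGVVeId3ZER6g4p2Z2Z4Vol1RpmHZVU1uoURJDNFaF"/>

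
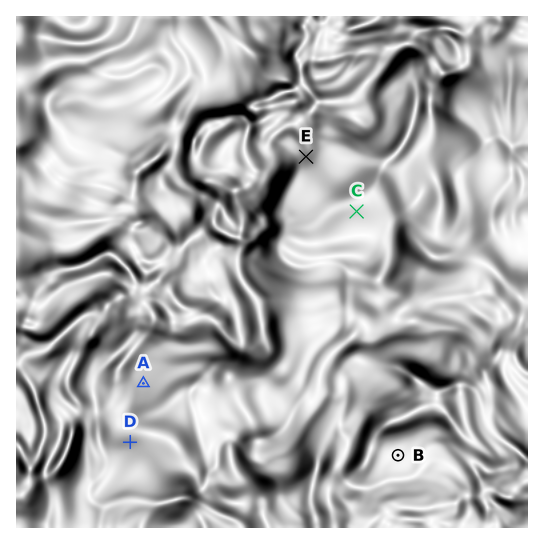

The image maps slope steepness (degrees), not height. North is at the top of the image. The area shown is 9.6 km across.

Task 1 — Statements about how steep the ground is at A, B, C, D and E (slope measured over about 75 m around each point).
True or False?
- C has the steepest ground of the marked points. False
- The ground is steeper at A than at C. True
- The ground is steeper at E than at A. True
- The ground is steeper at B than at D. False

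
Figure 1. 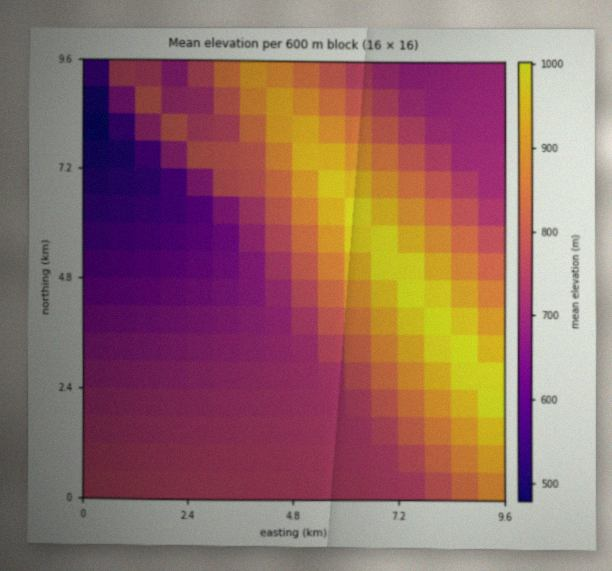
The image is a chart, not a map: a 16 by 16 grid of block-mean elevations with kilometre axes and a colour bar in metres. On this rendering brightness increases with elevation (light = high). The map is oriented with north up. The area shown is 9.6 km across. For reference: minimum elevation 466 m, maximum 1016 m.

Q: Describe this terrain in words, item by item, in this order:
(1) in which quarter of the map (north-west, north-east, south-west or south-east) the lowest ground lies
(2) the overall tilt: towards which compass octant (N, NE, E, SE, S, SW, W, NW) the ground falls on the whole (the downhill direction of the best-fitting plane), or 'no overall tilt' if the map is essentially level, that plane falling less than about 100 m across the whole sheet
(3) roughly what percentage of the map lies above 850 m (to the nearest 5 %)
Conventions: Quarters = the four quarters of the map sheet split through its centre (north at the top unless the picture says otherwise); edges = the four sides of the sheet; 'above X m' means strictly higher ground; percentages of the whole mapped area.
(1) The lowest ground is in the north-west quarter.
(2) Overall the map slopes down towards the west.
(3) About 25 % of the map lies above 850 m.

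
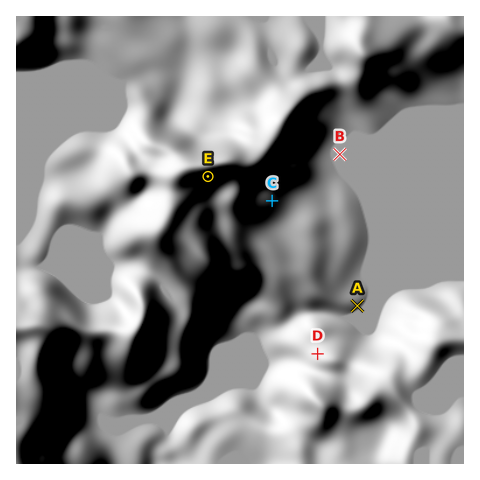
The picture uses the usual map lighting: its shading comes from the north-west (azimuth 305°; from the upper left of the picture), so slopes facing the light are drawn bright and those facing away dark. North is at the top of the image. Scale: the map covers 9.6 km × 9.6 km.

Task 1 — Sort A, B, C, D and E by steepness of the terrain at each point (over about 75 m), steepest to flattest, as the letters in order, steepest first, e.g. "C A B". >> E D C A B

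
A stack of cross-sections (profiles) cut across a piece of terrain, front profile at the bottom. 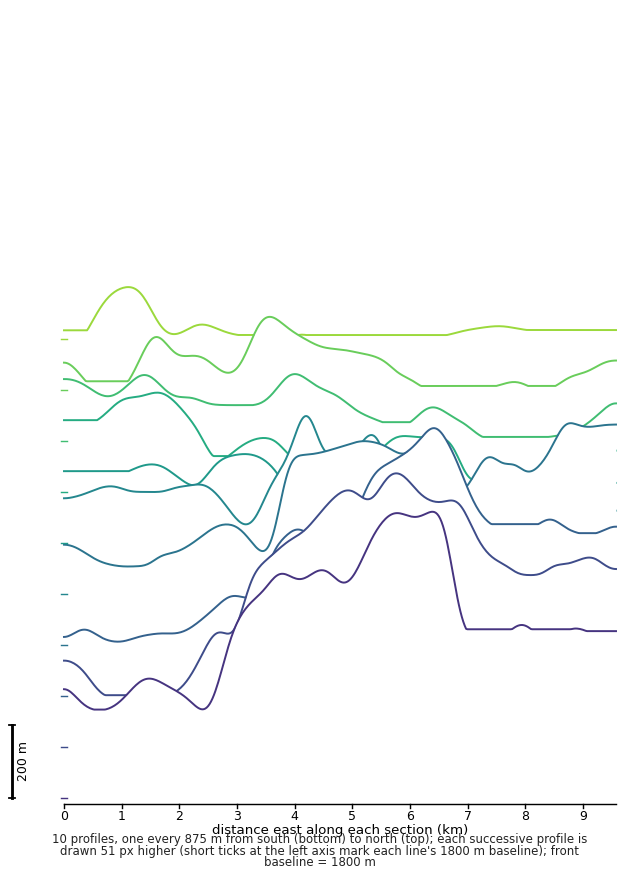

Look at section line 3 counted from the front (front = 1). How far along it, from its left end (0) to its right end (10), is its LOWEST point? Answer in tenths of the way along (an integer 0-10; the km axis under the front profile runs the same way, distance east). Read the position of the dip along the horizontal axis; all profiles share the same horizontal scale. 1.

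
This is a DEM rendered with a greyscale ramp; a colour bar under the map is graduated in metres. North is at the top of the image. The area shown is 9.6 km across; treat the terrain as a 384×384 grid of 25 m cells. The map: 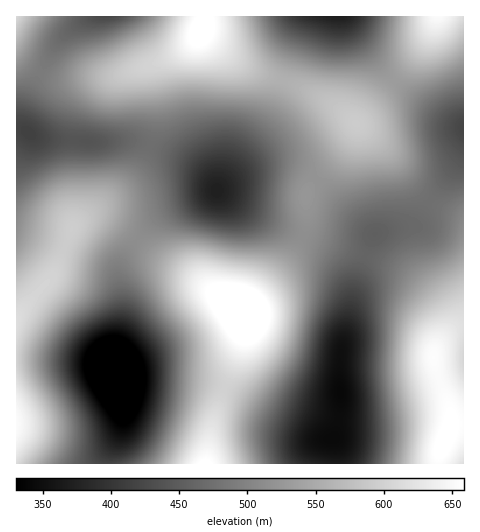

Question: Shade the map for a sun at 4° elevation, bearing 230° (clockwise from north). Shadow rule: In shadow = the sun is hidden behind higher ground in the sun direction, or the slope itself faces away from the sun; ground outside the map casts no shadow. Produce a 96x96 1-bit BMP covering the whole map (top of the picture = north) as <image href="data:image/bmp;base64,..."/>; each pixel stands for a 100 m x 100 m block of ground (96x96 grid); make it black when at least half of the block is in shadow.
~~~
<image width="96" height="96" href="data:image/bmp;base64,Qk2+BAAAAAAAAD4AAAAoAAAAYAAAAGAAAAABAAEAAAAAAIAEAAATCwAAEwsAAAIAAAAAAAAA////AAAAAAAAAPwAAD///+AAAAAAAfwAAD///+AAAAAAB/4AAD///+AAAAAAP/8AAD///8AAAAAB//8AAD///8AAAAAD//+AAB///8AAAAAH//+AAB///8AAAAAP//+AAB///8AAAAAf///AAA///8AAAAA////AAA///8AAAAA////AAAf//+AAAAB////AAAf///AAAAD////gAAH///AAAAD////gAAB///gAAAD////gAAAf//wAAAH////wAAAH//wAAAP////wAAAD//4AAAP////wAAAA//4AAAP////wAAAAf/8AAAf////4AAAAH/8AAAf////4AAAAH/8AAAf////4AAAAP/+AAAf////4AAAAP/+AAAf////4AAAAf/+AAAf////4AAAAf/+AAAf////4AAAA//+AAAM////4AAAA//+AAAAP///wAAAA//+AAAAD///wAAAB//8AAAAA///wAAAB//4AAAAAP//gAAAD//4AAAAAD//AAAAH//4AAAAAAf+AAAAH//4AAAAAAB8AAAAP//8AAAAAAAAAAAAf//8AAAAAAAAAAAA///8AAAAAAAAAAAD///+AAAAAAAAAAAH///+AAAAAA4AAAAP///+AAAAAB8AAAA////+AAAAAB8AAAD////+AAAAAB+AAAH/////AAAAAB+AAAP/////AAAAAA+AAAf/////AAAAAAMAAA//////AAAAAAAAAB//////gAAAAAAAAD//////wAAAAAAAAH//////wAAAAAAAAP//////4AAAAAAAAf//////4AAAAAAAAf//////4AAAAAAAA///////4AAAAAAAA////8D/4AAAAAAAA////wA/wAAAAAAAA////gAAAAAAAAAAA////AAAAAAAAAAMA///+AAAAAAAAAAeA///4AAAAAAAAAA/A///wAAAAAAAADx/h///AAAAAAAAAH//x//4AAAAAAAAAH//4//gAAAAAAAAAP//4f+AAAAAAAAAAP//4P8AAAAAAAAAAH//4BgAAAAAAB4AAD//gAAAAAAAAD8AAB/4AAAAAAAAAH+AAAfgAAAAAAAAAP/AAAAAAAAAAAAAAP/gAAAAAAAAAAAAAf/gAAAAAAAAAAAAA//wAAAAAAAAAAAAA//4AAAAAAAAAAAAB//4AAAAAAAAAAAAB//4AAAAAAAAAAAAD//4AAAAAAAAAAAAH//wAAAAAAAAAAAAH//gAAAAAAAAAAAAP/+AAAAAAAAAAAAAf/wAAAAAAAAAAAAA/8AAAAAAAAAAAAAB/gAAAAAAAAAAAAB/+AAAAAAAAAAAAAP/8AAAAAAAAAAAAA//4AAAAAAAAAAAAH//4AAAAAAAAAAAP///wAAAAAAAAAAA////wAAAAAAAAAAB////wAAAAAAAAAAD////wAAAAAAAAAAH////wAAAAAAAAAAP////wAAAAAAAAAAP////wAAAAAAAAAAf////wAAAAAAAAAA/////wAAAAAGAAAB/////wAAAAAPgAAB/////wAAA="/>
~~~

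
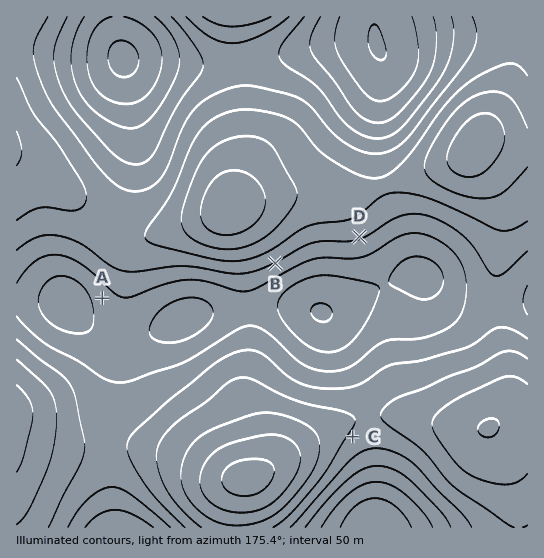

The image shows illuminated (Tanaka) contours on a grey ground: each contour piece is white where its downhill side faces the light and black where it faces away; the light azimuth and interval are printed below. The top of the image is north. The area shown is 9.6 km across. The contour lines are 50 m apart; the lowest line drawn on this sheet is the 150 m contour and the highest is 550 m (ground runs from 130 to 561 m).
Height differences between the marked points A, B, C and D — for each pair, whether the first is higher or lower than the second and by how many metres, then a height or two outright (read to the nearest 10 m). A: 120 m higher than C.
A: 90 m higher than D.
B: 80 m lower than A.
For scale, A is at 430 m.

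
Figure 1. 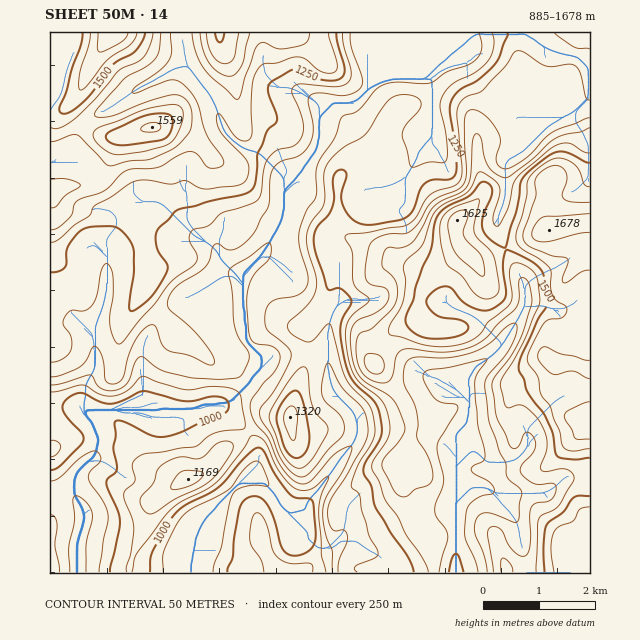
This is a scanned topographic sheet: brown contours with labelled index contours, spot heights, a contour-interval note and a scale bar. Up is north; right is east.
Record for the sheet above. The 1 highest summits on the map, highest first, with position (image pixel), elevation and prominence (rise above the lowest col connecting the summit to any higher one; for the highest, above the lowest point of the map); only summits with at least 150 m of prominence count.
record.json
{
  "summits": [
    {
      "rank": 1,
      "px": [549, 230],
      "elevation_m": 1678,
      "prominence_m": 793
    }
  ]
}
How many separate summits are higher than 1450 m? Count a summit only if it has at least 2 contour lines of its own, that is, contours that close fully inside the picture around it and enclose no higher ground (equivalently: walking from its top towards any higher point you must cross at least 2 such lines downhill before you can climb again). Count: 2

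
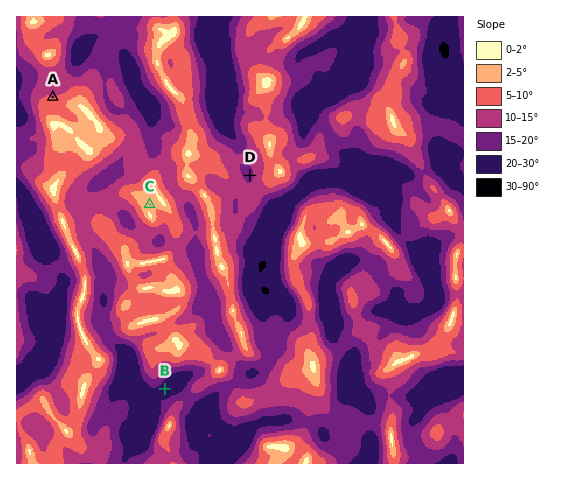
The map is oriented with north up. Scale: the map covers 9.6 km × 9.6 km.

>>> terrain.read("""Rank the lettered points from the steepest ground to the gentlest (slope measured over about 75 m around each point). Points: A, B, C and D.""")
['B', 'D', 'A', 'C']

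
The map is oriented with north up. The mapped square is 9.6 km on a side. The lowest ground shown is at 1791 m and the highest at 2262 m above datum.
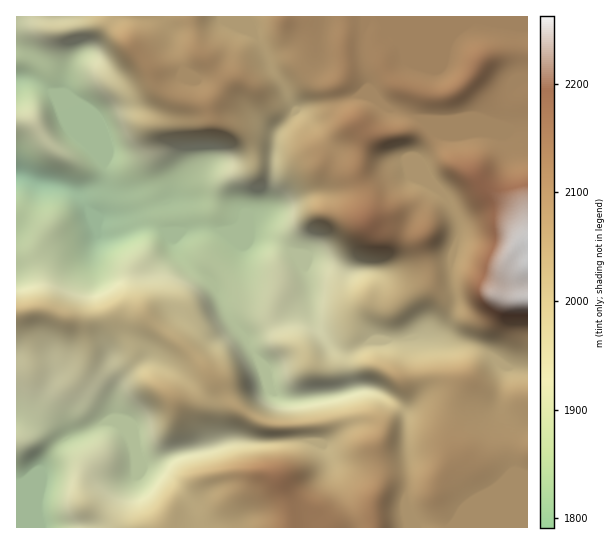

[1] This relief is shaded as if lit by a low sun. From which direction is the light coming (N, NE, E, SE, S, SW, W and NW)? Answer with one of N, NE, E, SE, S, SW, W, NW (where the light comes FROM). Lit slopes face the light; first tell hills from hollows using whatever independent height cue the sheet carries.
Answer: NW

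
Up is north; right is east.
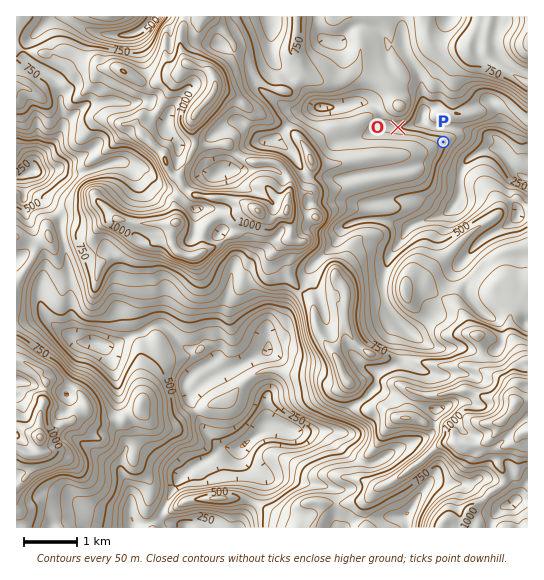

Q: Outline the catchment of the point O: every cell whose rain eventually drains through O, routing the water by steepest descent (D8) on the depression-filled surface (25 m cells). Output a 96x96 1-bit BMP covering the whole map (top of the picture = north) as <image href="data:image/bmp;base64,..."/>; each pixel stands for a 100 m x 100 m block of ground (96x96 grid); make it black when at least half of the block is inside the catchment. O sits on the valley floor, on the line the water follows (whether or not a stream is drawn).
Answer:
<image width="96" height="96" href="data:image/bmp;base64,Qk2+BAAAAAAAAD4AAAAoAAAAYAAAAGAAAAABAAEAAAAAAIAEAAATCwAAEwsAAAIAAAAAAAAA////AAAAAAAAAAAAAAAAAAAAAAAAAAAAAAAAAAAAAAAAAAAAAAAAAAAAAAAAAAAAAAAAAAAAAAAAAAAAAAAAAAAAAAAAAAAAAAAAAAAAAAAAAAAAAAAAAAAAAAAAAAAAAAAAAAAAAAAAAAAAAAAAAAAAAAAAAAAAAAAAAAAAAAAAAAAAAAAAAAAAAAAAAAAAAAAAAAAAAAAAAAAAAAAAAAAAAAAAAAAAAAAAAAAAAAAAAAAAAAAAAAAAAAAAAAAAAAAAAAAAAAAAAAAAAAAAAAAAAAAAAAAAAAAAAAAAAAAAAAAAAAAAAAAAAAAAAAAAAAAAAAAAAAAAAAAAAAAAAAAAAAAAAAAAAAAAAAAAAAAAAAAAAAAAAAAAAAAAAAAAAAAAAAAAAAAAAAAAAAAAAAAAAAAAAAAAAAAAAAAAAAAAAAAAAAAAAAAAAAAAAAAAAAAAAAAAAAAAAAAAAAAAAAAAAAAAAAAAAAAAAAAAAAAAAAAAAAAAAAAAAAAAAAAAAAAAAAAAAAAAAAAAAAAAAAAAAAAAAAAAAAAAAAAAAAAAAAAAAAAAAAAAAAAAAAAAAAAAAAAAAAAAAAAAAAAAAAAAAAAAAAAAAAAAAAAAAAAAAAAAAAAAAAAAAAAAAAAAAAAAAAAAAAAAAAAAAAAAAAAAAAAAAAAAAAAAAAAAAAAAAAAAAAAAAAAAAAAAAAAAAAAAAAAAAAAAAAAAAAAAAAAAAAAAAAAAAAAAAAAAAAAAAAAAAAAAAAAAAAAAAAAAAAAAAAAAAAAAAAAAAAAAAAAAAAAAAAAAAAAAAAAAAAAAAAAAAAAAAAAAAAAAAAAAAAAAAAAAAAAAAAAAAAAAAAAAAAAAAAAAAAAAAAAAAAAAAAAAAAAAAAAAAAAAAAAAAAAAAAAAAAAAAAAAAAAAAAAAAAAAAAAAAAAAAAAAAAAAAAAAAAOAAAAAAAAAAAAAAAfgAAAAAAAAAAAAAA/gAAAAAAAAAAAAAH/gAAAAAAAAAAAAf//gAAAAAAAAAAAA///+AAAAAAAAAAAB///+AAAAAAAAAAAB///+AAAAAAAAAAAB///+AAAAAAAAAAAB////AAAAAAAAAAAA////+AAAAAAAAAAA/////+AAAAAAAAAAf/////4AAAAAAAAAf/////8AAAAAAAAAf/////8AAAAAAAAAf/////8AAAAAAAAAf/////8AAAAAAAAAf/////8AAAAAAAAAf/////8AAAAAAAAAP/////8AAAAAAAAAP/////8AAAAAAAAAH/////8AAAAAAAAAD/////4AAAAAAAAAB/////4AAAAAAAAAB/8P//wAAAAAAAAAB/wP//gAAAAAAAAAA/gGA+AAAAAAAAAAADAAAIAAAAAAAAAAAAAAAAAAAAAAAAAAAAAAAAAAAAAAAAAAAAAAAAAAAAAAAAAAAAAAAAAAAAAAAAAAAAAAAAAAAAAAAAAAAAAAAAAAAAAAAAAAAAAAAAAAAAAAAAAAAAAAAAAAAAAAAAAAAAAAAAAAAAAAAAAAAAAAAAAAAAA="/>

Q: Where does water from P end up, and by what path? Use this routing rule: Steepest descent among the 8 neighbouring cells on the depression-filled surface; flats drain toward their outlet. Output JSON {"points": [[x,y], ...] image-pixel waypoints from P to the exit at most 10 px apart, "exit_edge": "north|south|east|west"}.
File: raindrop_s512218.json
{"points": [[443, 142], [454, 149], [465, 159], [475, 154], [486, 150], [497, 150], [507, 159], [514, 170], [525, 178], [527, 178]], "exit_edge": "east"}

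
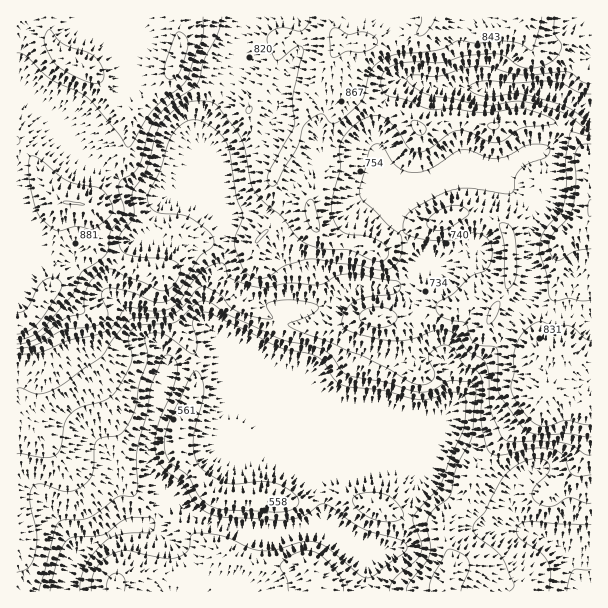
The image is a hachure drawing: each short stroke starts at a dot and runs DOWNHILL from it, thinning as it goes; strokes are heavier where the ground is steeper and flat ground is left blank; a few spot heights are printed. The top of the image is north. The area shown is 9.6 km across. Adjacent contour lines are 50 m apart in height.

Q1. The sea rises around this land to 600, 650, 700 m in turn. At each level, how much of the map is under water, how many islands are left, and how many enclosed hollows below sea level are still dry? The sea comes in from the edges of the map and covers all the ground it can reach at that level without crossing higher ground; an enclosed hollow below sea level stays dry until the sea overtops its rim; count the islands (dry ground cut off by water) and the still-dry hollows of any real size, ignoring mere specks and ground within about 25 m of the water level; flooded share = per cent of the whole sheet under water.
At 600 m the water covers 32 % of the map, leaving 0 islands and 0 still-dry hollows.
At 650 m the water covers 39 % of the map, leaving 0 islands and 0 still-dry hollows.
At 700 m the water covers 45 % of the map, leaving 0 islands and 0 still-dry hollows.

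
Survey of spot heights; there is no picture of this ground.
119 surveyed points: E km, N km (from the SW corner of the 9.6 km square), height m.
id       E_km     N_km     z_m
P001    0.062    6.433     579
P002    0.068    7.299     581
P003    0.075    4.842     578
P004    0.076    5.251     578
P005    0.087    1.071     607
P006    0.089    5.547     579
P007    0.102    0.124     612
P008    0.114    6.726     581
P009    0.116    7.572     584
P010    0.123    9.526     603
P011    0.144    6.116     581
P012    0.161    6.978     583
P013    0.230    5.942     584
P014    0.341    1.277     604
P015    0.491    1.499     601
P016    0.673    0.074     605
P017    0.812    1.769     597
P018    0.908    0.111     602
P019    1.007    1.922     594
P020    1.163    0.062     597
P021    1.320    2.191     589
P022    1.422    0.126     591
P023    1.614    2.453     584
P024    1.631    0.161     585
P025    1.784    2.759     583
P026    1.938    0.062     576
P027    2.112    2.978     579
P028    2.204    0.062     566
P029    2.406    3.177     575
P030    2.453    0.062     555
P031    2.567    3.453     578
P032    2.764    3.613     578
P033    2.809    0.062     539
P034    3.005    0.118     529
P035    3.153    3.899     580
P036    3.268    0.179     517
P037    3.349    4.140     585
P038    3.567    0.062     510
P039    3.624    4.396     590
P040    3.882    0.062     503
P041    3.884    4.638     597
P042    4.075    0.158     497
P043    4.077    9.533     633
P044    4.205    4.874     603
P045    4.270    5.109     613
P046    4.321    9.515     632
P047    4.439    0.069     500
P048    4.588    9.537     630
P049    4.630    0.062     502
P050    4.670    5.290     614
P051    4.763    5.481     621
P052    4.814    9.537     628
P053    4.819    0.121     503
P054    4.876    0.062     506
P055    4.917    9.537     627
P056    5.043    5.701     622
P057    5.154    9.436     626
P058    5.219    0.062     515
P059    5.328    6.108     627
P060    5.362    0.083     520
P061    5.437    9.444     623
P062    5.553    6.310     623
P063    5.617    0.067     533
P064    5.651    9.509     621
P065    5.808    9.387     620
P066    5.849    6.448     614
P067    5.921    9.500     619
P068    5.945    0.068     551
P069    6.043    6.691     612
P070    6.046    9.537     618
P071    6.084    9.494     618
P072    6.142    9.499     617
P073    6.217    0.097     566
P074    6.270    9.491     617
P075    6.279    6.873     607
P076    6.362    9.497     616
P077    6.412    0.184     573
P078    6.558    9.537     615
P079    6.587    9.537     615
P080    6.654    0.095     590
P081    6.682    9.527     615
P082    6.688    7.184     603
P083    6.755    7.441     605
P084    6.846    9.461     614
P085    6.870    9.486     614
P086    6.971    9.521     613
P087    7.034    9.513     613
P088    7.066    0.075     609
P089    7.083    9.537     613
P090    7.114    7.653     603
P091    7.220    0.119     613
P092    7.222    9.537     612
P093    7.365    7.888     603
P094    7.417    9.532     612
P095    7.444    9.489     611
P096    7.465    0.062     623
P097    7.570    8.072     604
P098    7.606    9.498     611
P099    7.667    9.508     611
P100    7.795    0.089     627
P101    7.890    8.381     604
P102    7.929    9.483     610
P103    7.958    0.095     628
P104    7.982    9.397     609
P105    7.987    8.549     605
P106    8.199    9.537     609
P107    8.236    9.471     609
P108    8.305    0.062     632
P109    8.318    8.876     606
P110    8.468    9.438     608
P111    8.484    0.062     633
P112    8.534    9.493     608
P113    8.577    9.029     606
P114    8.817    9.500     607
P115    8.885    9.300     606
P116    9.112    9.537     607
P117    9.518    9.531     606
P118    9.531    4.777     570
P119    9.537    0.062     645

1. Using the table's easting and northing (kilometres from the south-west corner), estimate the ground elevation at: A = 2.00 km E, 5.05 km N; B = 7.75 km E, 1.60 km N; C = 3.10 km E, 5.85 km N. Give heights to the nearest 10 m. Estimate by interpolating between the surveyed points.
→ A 610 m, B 570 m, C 650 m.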